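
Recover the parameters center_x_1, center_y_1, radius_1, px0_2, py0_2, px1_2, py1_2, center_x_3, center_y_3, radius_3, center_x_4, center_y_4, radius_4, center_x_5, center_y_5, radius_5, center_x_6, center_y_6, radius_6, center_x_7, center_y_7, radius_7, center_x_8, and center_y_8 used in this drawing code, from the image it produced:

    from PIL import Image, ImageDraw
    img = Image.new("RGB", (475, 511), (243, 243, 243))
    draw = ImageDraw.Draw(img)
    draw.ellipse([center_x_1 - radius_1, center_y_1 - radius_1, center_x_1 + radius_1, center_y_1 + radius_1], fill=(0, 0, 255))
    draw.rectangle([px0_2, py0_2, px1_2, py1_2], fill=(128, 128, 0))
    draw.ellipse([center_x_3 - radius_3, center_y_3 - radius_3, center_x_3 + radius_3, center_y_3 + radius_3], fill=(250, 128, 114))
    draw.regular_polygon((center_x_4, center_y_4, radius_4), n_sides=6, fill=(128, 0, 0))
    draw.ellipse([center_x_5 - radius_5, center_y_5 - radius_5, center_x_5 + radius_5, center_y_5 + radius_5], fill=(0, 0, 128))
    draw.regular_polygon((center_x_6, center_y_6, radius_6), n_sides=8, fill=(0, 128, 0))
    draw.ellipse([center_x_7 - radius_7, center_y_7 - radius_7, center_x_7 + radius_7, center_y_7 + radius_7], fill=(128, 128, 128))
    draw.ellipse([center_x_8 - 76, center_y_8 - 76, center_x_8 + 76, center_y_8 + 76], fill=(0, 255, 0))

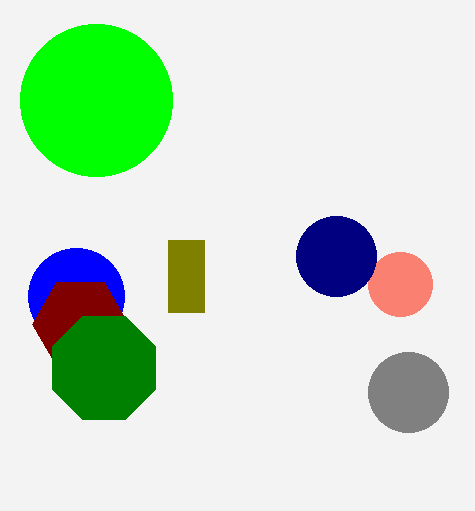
center_x_1 = 76, center_y_1 = 296, radius_1 = 48, px0_2 = 168, py0_2 = 240, px1_2 = 204, py1_2 = 312, center_x_3 = 400, center_y_3 = 284, radius_3 = 32, center_x_4 = 80, center_y_4 = 324, radius_4 = 48, center_x_5 = 336, center_y_5 = 256, radius_5 = 40, center_x_6 = 104, center_y_6 = 368, radius_6 = 56, center_x_7 = 408, center_y_7 = 392, radius_7 = 40, center_x_8 = 96, center_y_8 = 100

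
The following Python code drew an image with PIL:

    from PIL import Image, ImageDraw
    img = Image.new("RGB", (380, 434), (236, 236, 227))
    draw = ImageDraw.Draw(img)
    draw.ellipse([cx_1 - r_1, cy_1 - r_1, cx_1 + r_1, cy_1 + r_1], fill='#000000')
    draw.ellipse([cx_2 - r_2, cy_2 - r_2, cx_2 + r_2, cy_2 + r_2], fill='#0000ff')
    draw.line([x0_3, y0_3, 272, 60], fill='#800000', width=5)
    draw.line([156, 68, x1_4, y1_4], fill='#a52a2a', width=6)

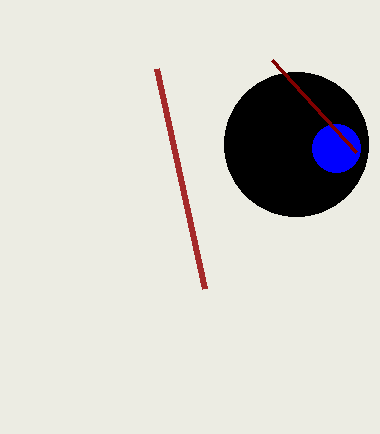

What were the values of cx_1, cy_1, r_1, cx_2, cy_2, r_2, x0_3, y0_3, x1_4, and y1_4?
cx_1 = 296, cy_1 = 144, r_1 = 72, cx_2 = 336, cy_2 = 148, r_2 = 24, x0_3 = 356, y0_3 = 152, x1_4 = 204, y1_4 = 288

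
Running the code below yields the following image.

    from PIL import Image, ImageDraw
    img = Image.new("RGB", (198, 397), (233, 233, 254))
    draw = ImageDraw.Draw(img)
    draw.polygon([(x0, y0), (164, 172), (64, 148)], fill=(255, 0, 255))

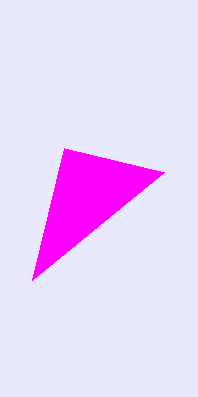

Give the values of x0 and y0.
x0 = 32; y0 = 280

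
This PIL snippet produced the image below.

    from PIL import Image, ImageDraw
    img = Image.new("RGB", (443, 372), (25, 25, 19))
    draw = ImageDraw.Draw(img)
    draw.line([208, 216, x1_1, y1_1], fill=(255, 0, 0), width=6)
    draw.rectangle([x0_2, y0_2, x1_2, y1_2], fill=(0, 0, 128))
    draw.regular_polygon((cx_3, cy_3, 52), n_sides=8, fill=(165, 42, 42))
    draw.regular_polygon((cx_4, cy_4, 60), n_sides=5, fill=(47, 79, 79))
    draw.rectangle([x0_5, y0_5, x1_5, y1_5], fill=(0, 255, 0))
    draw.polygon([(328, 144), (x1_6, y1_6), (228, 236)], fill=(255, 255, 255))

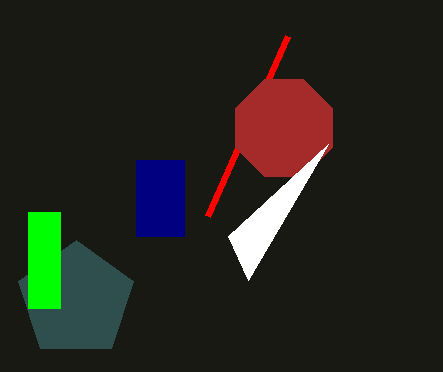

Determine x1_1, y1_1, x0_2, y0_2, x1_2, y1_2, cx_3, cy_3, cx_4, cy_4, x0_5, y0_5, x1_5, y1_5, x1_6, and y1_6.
x1_1 = 288; y1_1 = 36; x0_2 = 136; y0_2 = 160; x1_2 = 184; y1_2 = 236; cx_3 = 284; cy_3 = 128; cx_4 = 76; cy_4 = 300; x0_5 = 28; y0_5 = 212; x1_5 = 60; y1_5 = 308; x1_6 = 248; y1_6 = 280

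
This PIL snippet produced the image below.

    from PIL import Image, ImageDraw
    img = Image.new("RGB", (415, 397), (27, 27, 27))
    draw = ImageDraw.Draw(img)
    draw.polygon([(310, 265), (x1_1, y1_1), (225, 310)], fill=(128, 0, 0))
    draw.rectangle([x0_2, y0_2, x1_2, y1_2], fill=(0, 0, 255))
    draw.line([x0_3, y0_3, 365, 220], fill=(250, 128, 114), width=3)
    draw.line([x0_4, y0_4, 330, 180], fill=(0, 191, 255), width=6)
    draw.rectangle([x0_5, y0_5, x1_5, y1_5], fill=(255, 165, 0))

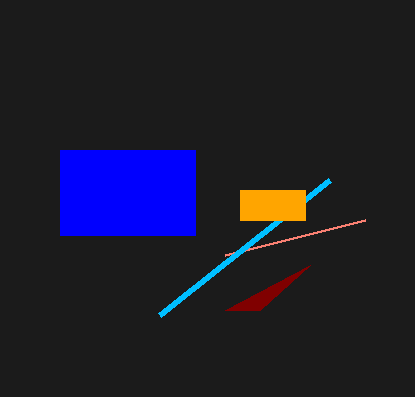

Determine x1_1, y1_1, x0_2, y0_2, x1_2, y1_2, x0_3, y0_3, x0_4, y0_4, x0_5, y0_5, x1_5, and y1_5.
x1_1 = 260
y1_1 = 310
x0_2 = 60
y0_2 = 150
x1_2 = 195
y1_2 = 235
x0_3 = 225
y0_3 = 255
x0_4 = 160
y0_4 = 315
x0_5 = 240
y0_5 = 190
x1_5 = 305
y1_5 = 220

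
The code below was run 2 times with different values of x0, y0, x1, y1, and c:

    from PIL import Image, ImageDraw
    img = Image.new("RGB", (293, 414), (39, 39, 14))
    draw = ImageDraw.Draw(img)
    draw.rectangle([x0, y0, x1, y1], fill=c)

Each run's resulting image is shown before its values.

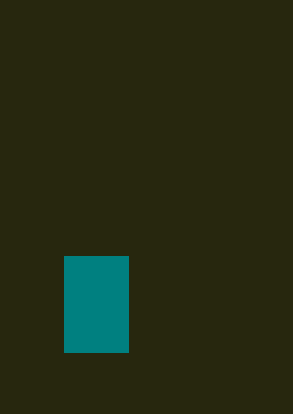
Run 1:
x0 = 64; y0 = 256; x1 = 128; y1 = 352; c = 'teal'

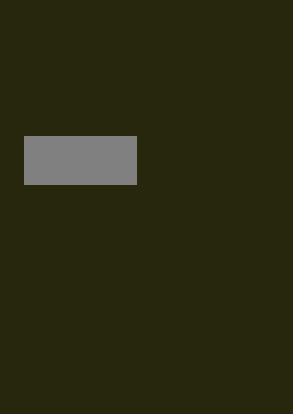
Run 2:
x0 = 24
y0 = 136
x1 = 136
y1 = 184
c = 'gray'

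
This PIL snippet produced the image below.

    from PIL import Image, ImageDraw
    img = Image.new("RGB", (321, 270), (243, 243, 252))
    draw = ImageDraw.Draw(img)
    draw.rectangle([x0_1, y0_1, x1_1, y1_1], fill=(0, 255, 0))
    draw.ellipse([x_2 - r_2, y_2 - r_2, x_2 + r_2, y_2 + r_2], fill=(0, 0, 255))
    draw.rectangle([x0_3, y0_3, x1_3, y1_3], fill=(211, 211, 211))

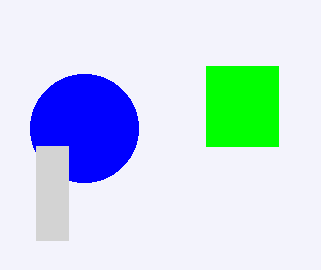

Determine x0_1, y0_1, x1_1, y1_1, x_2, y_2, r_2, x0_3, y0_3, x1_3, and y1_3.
x0_1 = 206
y0_1 = 66
x1_1 = 278
y1_1 = 146
x_2 = 84
y_2 = 128
r_2 = 54
x0_3 = 36
y0_3 = 146
x1_3 = 68
y1_3 = 240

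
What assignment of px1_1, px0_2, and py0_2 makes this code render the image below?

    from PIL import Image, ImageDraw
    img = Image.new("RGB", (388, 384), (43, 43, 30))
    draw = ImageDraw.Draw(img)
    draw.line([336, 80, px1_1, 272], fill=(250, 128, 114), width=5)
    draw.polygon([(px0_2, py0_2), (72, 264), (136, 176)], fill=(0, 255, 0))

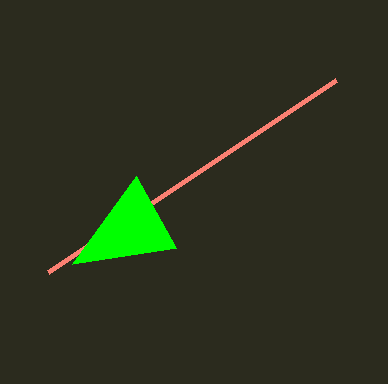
px1_1 = 48, px0_2 = 176, py0_2 = 248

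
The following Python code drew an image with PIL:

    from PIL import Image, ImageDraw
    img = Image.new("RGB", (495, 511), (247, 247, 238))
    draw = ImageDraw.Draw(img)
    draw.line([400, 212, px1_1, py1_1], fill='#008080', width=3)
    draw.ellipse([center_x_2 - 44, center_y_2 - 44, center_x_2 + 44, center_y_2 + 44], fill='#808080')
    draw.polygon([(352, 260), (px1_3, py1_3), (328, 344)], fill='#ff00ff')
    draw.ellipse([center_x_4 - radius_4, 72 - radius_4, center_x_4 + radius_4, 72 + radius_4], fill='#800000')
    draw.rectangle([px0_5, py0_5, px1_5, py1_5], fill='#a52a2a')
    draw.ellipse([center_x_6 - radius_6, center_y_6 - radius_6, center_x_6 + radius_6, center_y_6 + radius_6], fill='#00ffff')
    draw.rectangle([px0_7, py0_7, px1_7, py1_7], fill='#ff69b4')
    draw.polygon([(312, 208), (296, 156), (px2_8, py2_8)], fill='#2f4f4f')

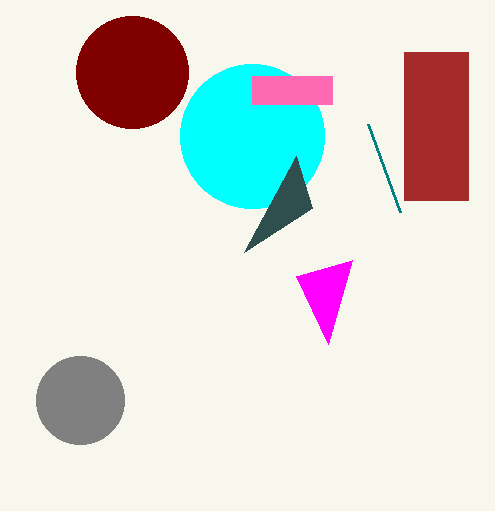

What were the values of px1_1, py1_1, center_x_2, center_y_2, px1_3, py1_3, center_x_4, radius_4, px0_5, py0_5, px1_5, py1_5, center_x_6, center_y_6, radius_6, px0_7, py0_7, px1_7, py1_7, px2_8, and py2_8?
px1_1 = 368; py1_1 = 124; center_x_2 = 80; center_y_2 = 400; px1_3 = 296; py1_3 = 276; center_x_4 = 132; radius_4 = 56; px0_5 = 404; py0_5 = 52; px1_5 = 468; py1_5 = 200; center_x_6 = 252; center_y_6 = 136; radius_6 = 72; px0_7 = 252; py0_7 = 76; px1_7 = 332; py1_7 = 104; px2_8 = 244; py2_8 = 252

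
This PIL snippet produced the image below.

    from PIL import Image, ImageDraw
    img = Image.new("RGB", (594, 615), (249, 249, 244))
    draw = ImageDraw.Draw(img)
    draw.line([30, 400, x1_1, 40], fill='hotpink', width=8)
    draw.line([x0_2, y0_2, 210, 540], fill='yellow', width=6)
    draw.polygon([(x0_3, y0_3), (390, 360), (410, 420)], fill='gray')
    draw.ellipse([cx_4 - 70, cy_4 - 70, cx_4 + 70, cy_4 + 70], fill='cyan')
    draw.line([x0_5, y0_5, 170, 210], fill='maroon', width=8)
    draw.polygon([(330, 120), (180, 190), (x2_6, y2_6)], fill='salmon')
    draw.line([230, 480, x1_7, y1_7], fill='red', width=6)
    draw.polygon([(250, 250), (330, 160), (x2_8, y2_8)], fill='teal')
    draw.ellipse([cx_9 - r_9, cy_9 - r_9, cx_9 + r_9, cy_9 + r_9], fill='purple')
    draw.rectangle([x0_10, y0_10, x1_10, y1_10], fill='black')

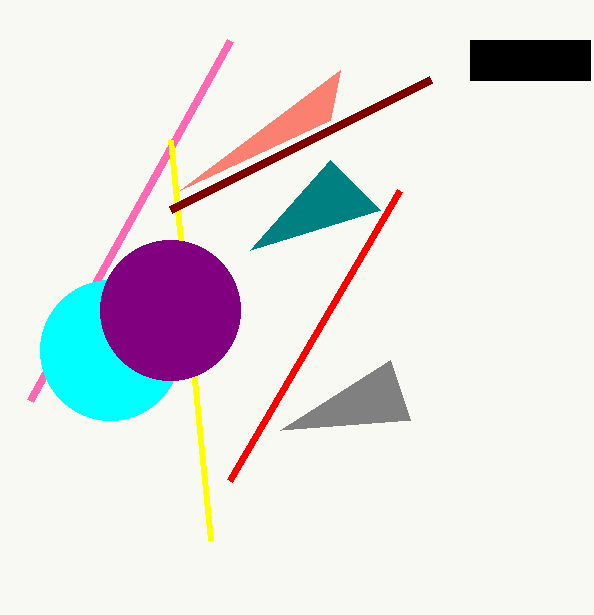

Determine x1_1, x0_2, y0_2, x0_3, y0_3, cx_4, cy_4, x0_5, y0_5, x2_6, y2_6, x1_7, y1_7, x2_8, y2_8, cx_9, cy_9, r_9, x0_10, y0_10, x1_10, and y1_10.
x1_1 = 230; x0_2 = 170; y0_2 = 140; x0_3 = 280; y0_3 = 430; cx_4 = 110; cy_4 = 350; x0_5 = 430; y0_5 = 80; x2_6 = 340; y2_6 = 70; x1_7 = 400; y1_7 = 190; x2_8 = 380; y2_8 = 210; cx_9 = 170; cy_9 = 310; r_9 = 70; x0_10 = 470; y0_10 = 40; x1_10 = 590; y1_10 = 80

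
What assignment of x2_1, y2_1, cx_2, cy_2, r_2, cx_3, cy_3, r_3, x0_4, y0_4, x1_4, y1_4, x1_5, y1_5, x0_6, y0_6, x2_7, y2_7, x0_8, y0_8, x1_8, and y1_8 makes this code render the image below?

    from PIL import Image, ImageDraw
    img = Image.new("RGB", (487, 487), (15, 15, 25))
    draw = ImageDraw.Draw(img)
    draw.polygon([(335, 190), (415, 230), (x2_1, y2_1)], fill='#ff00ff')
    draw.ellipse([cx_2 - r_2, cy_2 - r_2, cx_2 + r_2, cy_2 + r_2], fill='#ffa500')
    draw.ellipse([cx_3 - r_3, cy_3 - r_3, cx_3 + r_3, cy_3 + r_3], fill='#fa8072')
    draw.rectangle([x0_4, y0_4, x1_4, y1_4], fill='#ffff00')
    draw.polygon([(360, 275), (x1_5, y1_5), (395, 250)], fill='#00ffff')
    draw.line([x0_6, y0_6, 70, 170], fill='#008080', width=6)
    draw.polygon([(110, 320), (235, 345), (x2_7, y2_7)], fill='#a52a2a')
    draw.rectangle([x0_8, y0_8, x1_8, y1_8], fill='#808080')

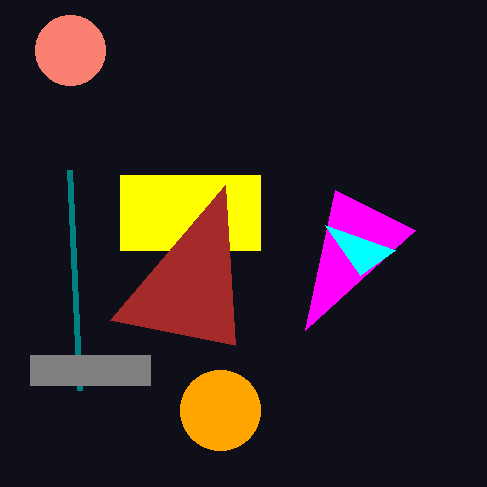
x2_1 = 305
y2_1 = 330
cx_2 = 220
cy_2 = 410
r_2 = 40
cx_3 = 70
cy_3 = 50
r_3 = 35
x0_4 = 120
y0_4 = 175
x1_4 = 260
y1_4 = 250
x1_5 = 325
y1_5 = 225
x0_6 = 80
y0_6 = 390
x2_7 = 225
y2_7 = 185
x0_8 = 30
y0_8 = 355
x1_8 = 150
y1_8 = 385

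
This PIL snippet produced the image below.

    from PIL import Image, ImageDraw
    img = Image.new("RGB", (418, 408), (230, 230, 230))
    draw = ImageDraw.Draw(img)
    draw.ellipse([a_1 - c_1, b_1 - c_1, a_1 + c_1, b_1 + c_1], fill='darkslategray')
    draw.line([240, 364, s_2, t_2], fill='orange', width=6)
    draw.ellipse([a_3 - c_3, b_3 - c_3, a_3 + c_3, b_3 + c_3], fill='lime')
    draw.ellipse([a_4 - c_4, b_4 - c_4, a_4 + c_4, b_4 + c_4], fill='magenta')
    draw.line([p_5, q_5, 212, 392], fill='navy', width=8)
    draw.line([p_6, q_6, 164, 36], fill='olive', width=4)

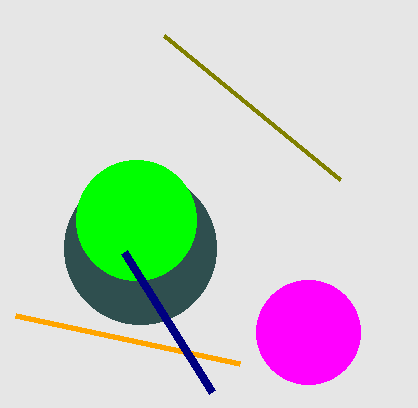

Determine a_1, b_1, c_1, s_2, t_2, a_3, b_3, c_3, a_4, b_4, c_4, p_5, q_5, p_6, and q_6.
a_1 = 140, b_1 = 248, c_1 = 76, s_2 = 16, t_2 = 316, a_3 = 136, b_3 = 220, c_3 = 60, a_4 = 308, b_4 = 332, c_4 = 52, p_5 = 124, q_5 = 252, p_6 = 340, q_6 = 180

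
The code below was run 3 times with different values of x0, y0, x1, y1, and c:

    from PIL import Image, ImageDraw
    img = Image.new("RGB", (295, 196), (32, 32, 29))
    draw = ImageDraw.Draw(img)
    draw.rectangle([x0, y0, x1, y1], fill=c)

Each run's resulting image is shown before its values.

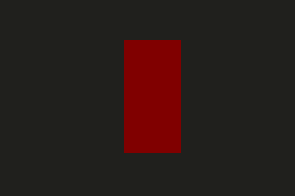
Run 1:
x0 = 124, y0 = 40, x1 = 180, y1 = 152, c = 'maroon'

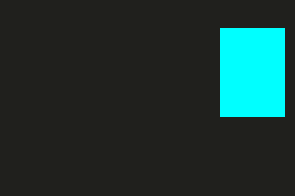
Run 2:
x0 = 220; y0 = 28; x1 = 284; y1 = 116; c = 'cyan'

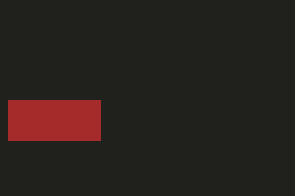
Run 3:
x0 = 8
y0 = 100
x1 = 100
y1 = 140
c = 'brown'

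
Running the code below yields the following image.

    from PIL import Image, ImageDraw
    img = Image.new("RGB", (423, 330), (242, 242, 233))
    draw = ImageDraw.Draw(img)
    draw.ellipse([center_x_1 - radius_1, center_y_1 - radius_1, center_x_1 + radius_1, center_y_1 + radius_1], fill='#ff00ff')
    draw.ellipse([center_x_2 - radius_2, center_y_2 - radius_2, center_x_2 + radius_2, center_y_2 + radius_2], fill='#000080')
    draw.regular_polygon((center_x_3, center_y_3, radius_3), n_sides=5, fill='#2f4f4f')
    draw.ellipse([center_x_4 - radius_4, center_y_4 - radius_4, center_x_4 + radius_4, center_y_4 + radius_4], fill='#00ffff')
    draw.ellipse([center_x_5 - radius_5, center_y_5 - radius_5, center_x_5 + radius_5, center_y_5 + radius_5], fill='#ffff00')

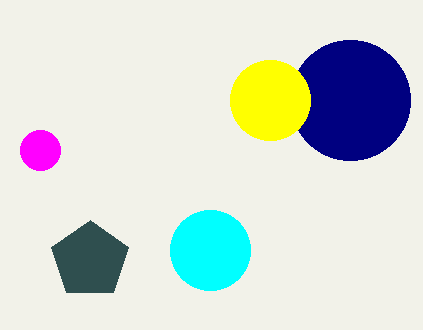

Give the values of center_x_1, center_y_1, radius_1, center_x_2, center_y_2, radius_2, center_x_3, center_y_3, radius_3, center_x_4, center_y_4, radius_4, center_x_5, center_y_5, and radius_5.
center_x_1 = 40
center_y_1 = 150
radius_1 = 20
center_x_2 = 350
center_y_2 = 100
radius_2 = 60
center_x_3 = 90
center_y_3 = 260
radius_3 = 40
center_x_4 = 210
center_y_4 = 250
radius_4 = 40
center_x_5 = 270
center_y_5 = 100
radius_5 = 40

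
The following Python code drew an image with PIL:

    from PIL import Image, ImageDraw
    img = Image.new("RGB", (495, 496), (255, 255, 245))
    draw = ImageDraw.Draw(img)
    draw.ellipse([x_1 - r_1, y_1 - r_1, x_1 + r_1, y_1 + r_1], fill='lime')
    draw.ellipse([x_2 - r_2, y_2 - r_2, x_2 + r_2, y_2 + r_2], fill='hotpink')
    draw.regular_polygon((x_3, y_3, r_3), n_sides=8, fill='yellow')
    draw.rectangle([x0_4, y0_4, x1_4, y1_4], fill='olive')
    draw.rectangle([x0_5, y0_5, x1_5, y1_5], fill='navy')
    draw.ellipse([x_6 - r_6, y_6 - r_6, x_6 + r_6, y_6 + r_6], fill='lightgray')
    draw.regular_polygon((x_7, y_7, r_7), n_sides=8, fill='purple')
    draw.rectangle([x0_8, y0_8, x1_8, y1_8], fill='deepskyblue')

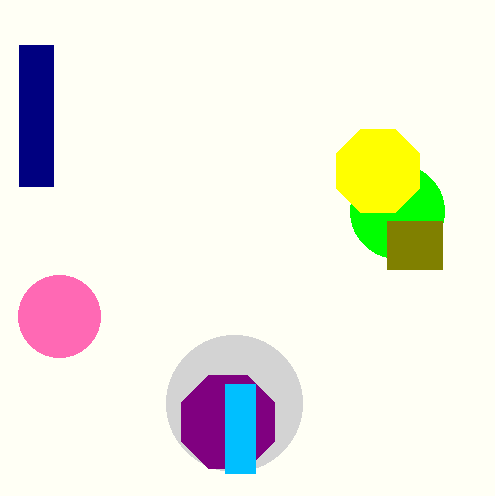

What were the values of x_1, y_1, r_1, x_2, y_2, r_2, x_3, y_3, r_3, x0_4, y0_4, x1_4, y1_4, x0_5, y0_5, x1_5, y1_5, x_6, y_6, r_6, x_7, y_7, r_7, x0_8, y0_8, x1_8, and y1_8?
x_1 = 397
y_1 = 211
r_1 = 47
x_2 = 59
y_2 = 316
r_2 = 41
x_3 = 378
y_3 = 171
r_3 = 45
x0_4 = 387
y0_4 = 221
x1_4 = 442
y1_4 = 269
x0_5 = 19
y0_5 = 45
x1_5 = 53
y1_5 = 186
x_6 = 234
y_6 = 403
r_6 = 68
x_7 = 228
y_7 = 422
r_7 = 50
x0_8 = 225
y0_8 = 384
x1_8 = 255
y1_8 = 473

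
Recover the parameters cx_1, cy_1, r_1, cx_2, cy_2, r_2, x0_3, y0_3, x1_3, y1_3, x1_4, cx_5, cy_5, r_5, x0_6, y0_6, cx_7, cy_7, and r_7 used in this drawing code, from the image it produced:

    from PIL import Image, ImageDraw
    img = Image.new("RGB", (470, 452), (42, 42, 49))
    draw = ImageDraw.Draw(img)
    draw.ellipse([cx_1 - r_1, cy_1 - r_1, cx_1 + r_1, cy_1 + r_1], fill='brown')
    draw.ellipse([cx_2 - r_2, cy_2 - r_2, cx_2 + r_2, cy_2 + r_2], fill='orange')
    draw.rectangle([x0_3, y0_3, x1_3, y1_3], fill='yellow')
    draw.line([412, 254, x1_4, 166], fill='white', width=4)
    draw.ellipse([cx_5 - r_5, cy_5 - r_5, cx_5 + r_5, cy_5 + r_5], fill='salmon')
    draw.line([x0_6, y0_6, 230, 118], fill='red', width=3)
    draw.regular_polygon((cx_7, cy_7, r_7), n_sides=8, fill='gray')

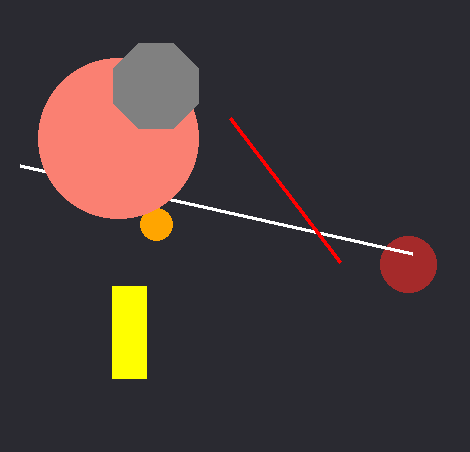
cx_1 = 408, cy_1 = 264, r_1 = 28, cx_2 = 156, cy_2 = 224, r_2 = 16, x0_3 = 112, y0_3 = 286, x1_3 = 146, y1_3 = 378, x1_4 = 20, cx_5 = 118, cy_5 = 138, r_5 = 80, x0_6 = 340, y0_6 = 262, cx_7 = 156, cy_7 = 86, r_7 = 46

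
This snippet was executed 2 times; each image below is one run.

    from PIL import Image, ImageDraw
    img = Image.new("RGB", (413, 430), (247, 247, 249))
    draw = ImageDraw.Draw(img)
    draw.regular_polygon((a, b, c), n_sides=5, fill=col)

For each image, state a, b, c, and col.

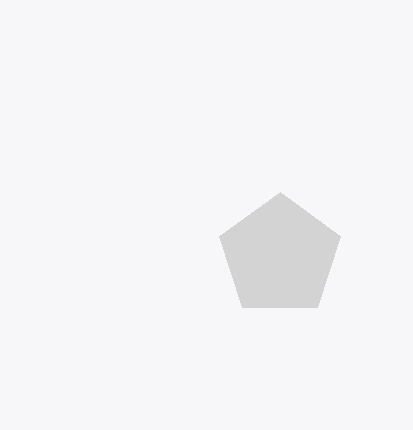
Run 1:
a = 280
b = 256
c = 64
col = 'lightgray'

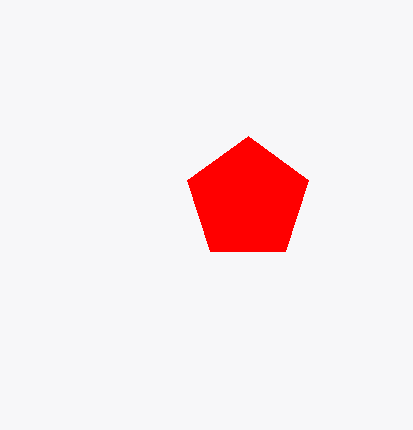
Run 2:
a = 248, b = 200, c = 64, col = 'red'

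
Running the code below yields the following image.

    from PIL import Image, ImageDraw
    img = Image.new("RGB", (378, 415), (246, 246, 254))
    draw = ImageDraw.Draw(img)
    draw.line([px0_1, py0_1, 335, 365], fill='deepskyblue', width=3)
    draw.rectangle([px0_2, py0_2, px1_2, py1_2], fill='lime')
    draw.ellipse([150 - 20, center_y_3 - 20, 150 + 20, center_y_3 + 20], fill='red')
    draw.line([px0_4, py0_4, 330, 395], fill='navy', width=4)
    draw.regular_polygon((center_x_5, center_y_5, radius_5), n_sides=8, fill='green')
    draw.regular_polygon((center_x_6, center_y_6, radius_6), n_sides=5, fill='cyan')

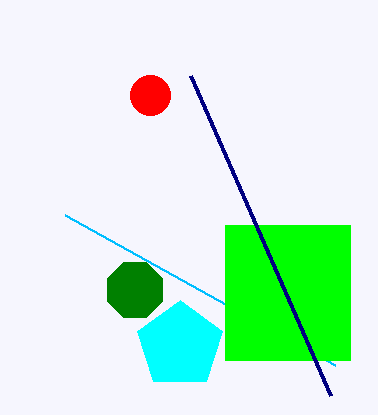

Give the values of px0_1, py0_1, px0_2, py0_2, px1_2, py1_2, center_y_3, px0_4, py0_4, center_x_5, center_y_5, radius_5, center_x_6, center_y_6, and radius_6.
px0_1 = 65; py0_1 = 215; px0_2 = 225; py0_2 = 225; px1_2 = 350; py1_2 = 360; center_y_3 = 95; px0_4 = 190; py0_4 = 75; center_x_5 = 135; center_y_5 = 290; radius_5 = 30; center_x_6 = 180; center_y_6 = 345; radius_6 = 45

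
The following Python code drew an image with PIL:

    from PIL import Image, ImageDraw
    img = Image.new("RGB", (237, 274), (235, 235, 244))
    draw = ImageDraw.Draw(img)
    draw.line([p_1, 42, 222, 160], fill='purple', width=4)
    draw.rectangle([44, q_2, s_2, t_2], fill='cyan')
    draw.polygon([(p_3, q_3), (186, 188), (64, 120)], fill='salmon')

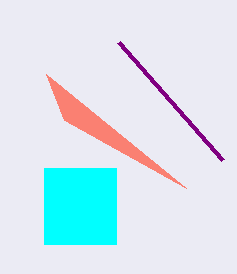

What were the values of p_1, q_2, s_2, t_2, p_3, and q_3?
p_1 = 118
q_2 = 168
s_2 = 116
t_2 = 244
p_3 = 46
q_3 = 74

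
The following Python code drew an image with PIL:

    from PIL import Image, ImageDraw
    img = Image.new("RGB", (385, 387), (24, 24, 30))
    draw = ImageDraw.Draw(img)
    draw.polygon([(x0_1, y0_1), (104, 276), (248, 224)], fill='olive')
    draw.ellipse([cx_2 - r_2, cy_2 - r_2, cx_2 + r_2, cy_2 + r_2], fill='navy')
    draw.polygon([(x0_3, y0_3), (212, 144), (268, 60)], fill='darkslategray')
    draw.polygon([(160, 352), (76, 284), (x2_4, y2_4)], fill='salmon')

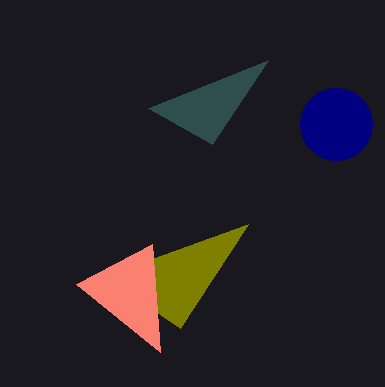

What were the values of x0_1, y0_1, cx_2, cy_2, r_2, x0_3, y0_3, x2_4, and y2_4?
x0_1 = 180, y0_1 = 328, cx_2 = 336, cy_2 = 124, r_2 = 36, x0_3 = 148, y0_3 = 108, x2_4 = 152, y2_4 = 244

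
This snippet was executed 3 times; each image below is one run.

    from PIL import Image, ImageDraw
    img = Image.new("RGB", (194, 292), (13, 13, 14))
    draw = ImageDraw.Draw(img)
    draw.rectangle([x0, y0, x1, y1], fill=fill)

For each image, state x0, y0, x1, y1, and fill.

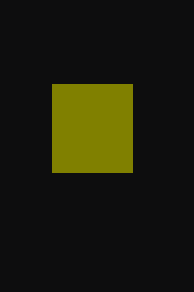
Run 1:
x0 = 52; y0 = 84; x1 = 132; y1 = 172; fill = 'olive'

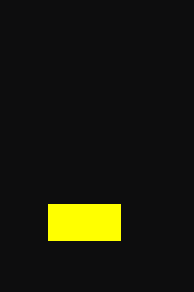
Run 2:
x0 = 48, y0 = 204, x1 = 120, y1 = 240, fill = 'yellow'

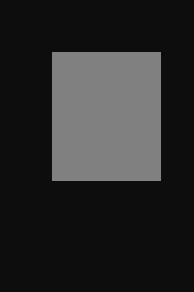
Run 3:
x0 = 52
y0 = 52
x1 = 160
y1 = 180
fill = 'gray'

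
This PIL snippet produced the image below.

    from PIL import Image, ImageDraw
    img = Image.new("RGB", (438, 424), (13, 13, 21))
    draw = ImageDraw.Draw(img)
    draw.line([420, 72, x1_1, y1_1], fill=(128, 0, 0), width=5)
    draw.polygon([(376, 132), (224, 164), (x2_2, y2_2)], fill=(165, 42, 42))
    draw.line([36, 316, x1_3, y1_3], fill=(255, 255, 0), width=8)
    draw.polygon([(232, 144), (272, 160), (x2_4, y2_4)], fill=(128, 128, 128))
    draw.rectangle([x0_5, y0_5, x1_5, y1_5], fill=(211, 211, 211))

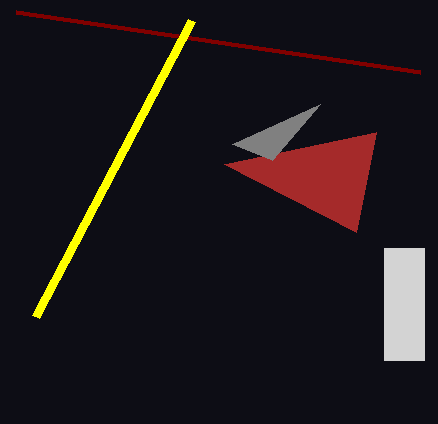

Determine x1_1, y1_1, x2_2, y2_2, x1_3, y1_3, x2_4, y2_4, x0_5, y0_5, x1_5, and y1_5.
x1_1 = 16; y1_1 = 12; x2_2 = 356; y2_2 = 232; x1_3 = 192; y1_3 = 20; x2_4 = 320; y2_4 = 104; x0_5 = 384; y0_5 = 248; x1_5 = 424; y1_5 = 360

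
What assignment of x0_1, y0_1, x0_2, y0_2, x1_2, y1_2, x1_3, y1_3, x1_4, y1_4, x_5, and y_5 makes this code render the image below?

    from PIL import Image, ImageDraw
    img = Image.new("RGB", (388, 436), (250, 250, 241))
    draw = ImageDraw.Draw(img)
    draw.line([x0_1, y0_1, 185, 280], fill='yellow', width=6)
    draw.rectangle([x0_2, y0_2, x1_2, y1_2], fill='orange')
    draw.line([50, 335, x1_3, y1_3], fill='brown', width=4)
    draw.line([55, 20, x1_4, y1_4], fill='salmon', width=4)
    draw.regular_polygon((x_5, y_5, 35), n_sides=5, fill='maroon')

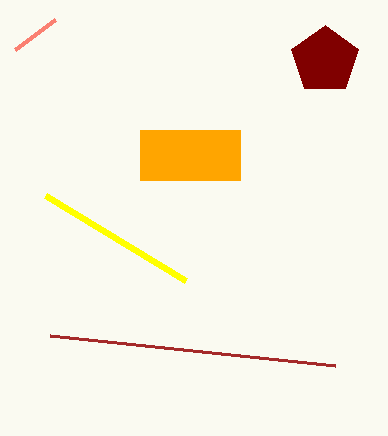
x0_1 = 45
y0_1 = 195
x0_2 = 140
y0_2 = 130
x1_2 = 240
y1_2 = 180
x1_3 = 335
y1_3 = 365
x1_4 = 15
y1_4 = 50
x_5 = 325
y_5 = 60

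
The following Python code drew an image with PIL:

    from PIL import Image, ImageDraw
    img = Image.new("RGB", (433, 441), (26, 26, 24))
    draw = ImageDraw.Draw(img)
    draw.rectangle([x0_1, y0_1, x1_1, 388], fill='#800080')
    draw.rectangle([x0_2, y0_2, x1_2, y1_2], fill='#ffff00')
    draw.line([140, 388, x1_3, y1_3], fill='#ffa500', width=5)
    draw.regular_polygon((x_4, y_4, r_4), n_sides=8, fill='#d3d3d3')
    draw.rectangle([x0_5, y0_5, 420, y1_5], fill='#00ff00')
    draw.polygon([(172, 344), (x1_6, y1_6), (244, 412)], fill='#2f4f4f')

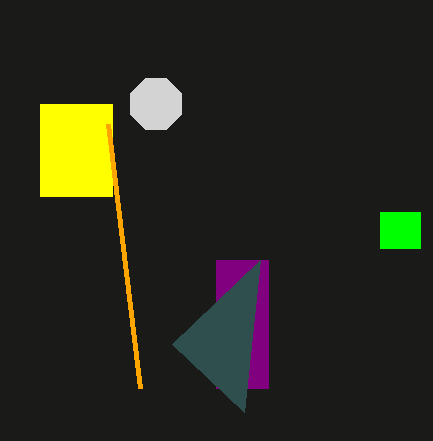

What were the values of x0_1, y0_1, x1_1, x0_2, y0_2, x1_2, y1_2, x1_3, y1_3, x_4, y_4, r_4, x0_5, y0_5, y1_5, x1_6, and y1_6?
x0_1 = 216
y0_1 = 260
x1_1 = 268
x0_2 = 40
y0_2 = 104
x1_2 = 112
y1_2 = 196
x1_3 = 108
y1_3 = 124
x_4 = 156
y_4 = 104
r_4 = 28
x0_5 = 380
y0_5 = 212
y1_5 = 248
x1_6 = 260
y1_6 = 260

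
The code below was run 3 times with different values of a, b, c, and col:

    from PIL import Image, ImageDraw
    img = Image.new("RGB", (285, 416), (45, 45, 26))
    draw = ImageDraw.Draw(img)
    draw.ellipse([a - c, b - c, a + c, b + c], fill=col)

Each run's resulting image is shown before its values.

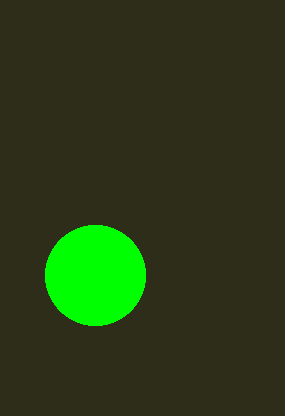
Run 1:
a = 95, b = 275, c = 50, col = 'lime'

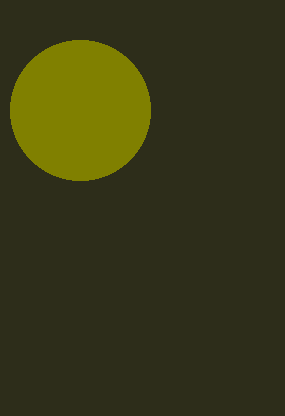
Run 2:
a = 80; b = 110; c = 70; col = 'olive'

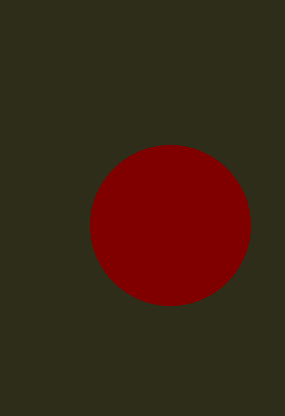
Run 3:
a = 170
b = 225
c = 80
col = 'maroon'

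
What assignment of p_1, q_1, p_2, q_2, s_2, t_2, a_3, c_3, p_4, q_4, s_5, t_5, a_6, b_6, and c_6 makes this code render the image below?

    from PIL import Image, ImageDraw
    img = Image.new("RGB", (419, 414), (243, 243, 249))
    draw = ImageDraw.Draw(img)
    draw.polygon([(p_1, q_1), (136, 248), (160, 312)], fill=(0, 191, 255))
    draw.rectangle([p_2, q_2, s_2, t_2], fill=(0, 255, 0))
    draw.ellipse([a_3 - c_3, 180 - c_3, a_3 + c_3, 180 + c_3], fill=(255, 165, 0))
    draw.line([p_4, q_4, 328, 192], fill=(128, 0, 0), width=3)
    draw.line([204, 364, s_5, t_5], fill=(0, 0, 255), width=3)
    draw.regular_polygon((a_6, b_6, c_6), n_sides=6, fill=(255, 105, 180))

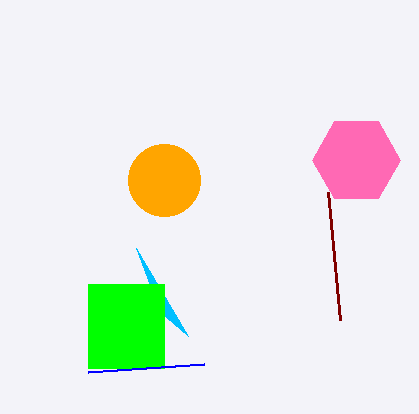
p_1 = 188, q_1 = 336, p_2 = 88, q_2 = 284, s_2 = 164, t_2 = 368, a_3 = 164, c_3 = 36, p_4 = 340, q_4 = 320, s_5 = 88, t_5 = 372, a_6 = 356, b_6 = 160, c_6 = 44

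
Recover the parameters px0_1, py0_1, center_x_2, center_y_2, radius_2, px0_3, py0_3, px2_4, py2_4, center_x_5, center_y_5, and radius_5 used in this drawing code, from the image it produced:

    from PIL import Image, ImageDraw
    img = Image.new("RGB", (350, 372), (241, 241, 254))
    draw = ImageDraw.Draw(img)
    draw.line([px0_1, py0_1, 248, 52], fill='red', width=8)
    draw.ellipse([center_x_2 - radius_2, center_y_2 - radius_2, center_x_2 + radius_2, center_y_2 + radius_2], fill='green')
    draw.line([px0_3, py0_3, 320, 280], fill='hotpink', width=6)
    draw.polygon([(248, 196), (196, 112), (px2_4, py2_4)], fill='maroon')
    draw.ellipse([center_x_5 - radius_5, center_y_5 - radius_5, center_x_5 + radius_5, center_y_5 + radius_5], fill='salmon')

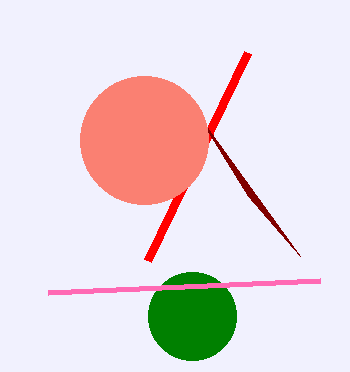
px0_1 = 148, py0_1 = 260, center_x_2 = 192, center_y_2 = 316, radius_2 = 44, px0_3 = 48, py0_3 = 292, px2_4 = 300, py2_4 = 256, center_x_5 = 144, center_y_5 = 140, radius_5 = 64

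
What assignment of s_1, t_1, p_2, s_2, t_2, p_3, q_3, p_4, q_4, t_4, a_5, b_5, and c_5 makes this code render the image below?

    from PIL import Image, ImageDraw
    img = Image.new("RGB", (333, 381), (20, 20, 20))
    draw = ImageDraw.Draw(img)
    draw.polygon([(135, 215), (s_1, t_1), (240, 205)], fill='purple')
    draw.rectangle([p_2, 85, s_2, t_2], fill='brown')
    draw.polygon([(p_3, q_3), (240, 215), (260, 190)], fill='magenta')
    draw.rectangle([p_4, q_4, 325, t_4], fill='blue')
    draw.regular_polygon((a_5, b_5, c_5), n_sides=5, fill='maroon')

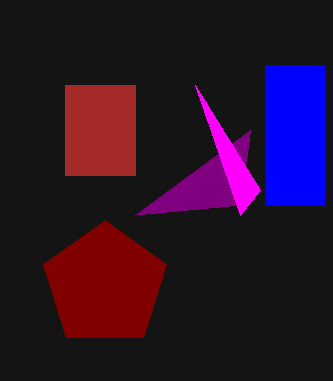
s_1 = 250
t_1 = 130
p_2 = 65
s_2 = 135
t_2 = 175
p_3 = 195
q_3 = 85
p_4 = 265
q_4 = 65
t_4 = 205
a_5 = 105
b_5 = 285
c_5 = 65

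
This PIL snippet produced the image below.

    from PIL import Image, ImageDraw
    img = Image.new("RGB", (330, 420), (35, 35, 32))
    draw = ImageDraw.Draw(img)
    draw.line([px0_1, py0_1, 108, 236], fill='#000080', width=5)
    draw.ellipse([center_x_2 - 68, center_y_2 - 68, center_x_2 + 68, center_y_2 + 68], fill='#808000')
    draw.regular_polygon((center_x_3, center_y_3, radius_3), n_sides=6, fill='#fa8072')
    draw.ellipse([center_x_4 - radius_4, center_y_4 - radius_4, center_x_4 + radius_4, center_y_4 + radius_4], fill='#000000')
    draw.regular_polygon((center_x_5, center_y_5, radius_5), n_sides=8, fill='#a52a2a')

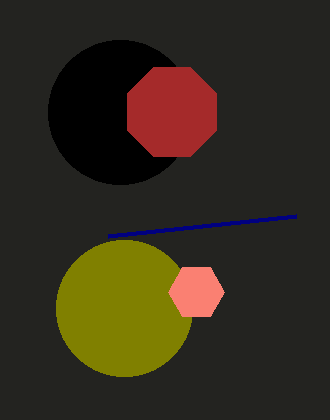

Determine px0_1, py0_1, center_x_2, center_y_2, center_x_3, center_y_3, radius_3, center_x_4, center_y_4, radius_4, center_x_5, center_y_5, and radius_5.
px0_1 = 296
py0_1 = 216
center_x_2 = 124
center_y_2 = 308
center_x_3 = 196
center_y_3 = 292
radius_3 = 28
center_x_4 = 120
center_y_4 = 112
radius_4 = 72
center_x_5 = 172
center_y_5 = 112
radius_5 = 48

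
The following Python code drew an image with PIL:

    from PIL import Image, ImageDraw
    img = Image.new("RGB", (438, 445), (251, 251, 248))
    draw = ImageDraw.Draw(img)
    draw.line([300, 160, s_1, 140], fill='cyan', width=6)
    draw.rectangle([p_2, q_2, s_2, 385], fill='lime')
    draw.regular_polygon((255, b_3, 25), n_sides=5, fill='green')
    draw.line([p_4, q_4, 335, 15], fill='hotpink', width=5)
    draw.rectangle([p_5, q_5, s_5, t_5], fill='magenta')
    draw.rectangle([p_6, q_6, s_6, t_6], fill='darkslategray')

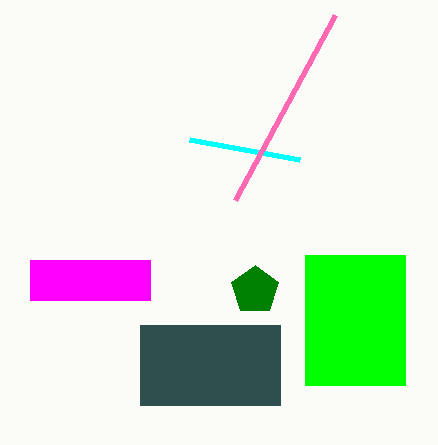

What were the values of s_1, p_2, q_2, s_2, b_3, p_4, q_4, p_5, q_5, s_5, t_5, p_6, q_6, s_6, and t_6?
s_1 = 190, p_2 = 305, q_2 = 255, s_2 = 405, b_3 = 290, p_4 = 235, q_4 = 200, p_5 = 30, q_5 = 260, s_5 = 150, t_5 = 300, p_6 = 140, q_6 = 325, s_6 = 280, t_6 = 405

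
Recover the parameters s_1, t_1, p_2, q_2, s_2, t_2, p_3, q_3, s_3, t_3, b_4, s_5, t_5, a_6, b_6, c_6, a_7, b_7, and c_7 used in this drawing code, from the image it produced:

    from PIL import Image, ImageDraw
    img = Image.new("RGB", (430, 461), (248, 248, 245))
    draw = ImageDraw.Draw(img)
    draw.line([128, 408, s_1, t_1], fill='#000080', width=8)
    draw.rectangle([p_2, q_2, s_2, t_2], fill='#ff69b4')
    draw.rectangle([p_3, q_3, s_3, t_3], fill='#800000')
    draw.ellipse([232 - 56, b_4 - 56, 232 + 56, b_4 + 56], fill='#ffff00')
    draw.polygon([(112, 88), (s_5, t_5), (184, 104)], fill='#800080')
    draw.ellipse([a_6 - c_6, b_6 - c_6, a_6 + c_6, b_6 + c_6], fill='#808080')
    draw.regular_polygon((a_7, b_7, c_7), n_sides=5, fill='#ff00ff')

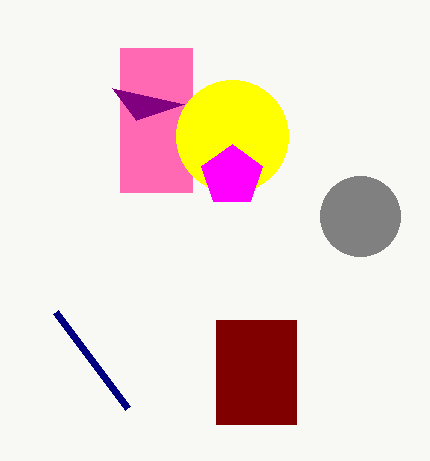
s_1 = 56, t_1 = 312, p_2 = 120, q_2 = 48, s_2 = 192, t_2 = 192, p_3 = 216, q_3 = 320, s_3 = 296, t_3 = 424, b_4 = 136, s_5 = 136, t_5 = 120, a_6 = 360, b_6 = 216, c_6 = 40, a_7 = 232, b_7 = 176, c_7 = 32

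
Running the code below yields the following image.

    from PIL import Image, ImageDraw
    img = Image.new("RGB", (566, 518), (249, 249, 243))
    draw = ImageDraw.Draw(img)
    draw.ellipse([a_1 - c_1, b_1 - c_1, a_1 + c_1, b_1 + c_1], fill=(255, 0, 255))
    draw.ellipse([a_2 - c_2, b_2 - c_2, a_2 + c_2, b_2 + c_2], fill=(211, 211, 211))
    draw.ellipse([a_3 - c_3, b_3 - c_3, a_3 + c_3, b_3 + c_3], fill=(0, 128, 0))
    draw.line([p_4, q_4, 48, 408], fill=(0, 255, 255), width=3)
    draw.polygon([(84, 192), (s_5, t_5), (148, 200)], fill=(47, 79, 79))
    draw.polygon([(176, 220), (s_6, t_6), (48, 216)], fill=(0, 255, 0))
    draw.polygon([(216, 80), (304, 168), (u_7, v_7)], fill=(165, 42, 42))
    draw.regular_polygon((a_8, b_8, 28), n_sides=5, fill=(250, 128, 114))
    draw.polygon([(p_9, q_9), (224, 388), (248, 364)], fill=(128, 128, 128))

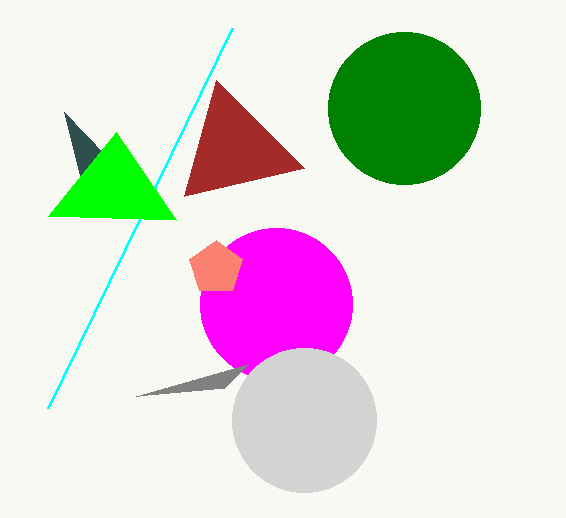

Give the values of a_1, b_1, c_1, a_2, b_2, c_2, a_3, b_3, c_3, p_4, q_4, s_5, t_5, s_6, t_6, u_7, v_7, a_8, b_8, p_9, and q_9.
a_1 = 276
b_1 = 304
c_1 = 76
a_2 = 304
b_2 = 420
c_2 = 72
a_3 = 404
b_3 = 108
c_3 = 76
p_4 = 232
q_4 = 28
s_5 = 64
t_5 = 112
s_6 = 116
t_6 = 132
u_7 = 184
v_7 = 196
a_8 = 216
b_8 = 268
p_9 = 136
q_9 = 396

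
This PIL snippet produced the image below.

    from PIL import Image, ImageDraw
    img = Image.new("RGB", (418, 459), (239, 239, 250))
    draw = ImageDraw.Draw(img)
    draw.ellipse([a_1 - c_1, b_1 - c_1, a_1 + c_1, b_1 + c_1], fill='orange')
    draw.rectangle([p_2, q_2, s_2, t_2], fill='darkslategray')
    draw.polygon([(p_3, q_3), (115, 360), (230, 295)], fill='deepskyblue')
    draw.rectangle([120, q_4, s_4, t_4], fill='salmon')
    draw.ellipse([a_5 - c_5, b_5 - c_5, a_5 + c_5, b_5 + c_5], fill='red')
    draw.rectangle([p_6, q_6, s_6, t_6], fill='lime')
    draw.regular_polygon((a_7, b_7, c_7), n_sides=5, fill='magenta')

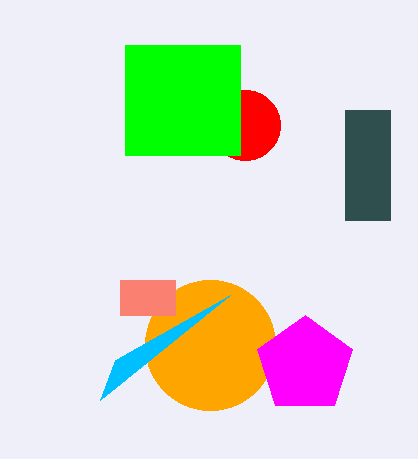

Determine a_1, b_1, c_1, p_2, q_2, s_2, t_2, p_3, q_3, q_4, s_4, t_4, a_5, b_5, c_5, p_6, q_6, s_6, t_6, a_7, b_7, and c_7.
a_1 = 210
b_1 = 345
c_1 = 65
p_2 = 345
q_2 = 110
s_2 = 390
t_2 = 220
p_3 = 100
q_3 = 400
q_4 = 280
s_4 = 175
t_4 = 315
a_5 = 245
b_5 = 125
c_5 = 35
p_6 = 125
q_6 = 45
s_6 = 240
t_6 = 155
a_7 = 305
b_7 = 365
c_7 = 50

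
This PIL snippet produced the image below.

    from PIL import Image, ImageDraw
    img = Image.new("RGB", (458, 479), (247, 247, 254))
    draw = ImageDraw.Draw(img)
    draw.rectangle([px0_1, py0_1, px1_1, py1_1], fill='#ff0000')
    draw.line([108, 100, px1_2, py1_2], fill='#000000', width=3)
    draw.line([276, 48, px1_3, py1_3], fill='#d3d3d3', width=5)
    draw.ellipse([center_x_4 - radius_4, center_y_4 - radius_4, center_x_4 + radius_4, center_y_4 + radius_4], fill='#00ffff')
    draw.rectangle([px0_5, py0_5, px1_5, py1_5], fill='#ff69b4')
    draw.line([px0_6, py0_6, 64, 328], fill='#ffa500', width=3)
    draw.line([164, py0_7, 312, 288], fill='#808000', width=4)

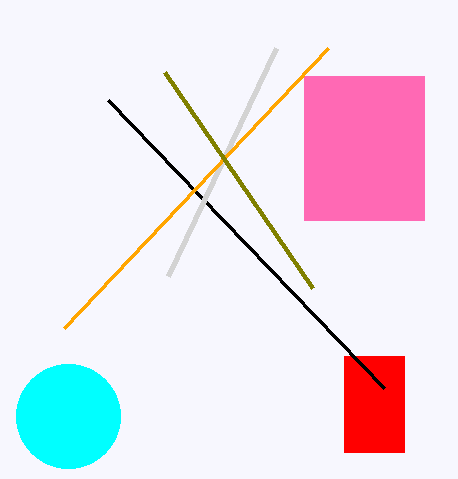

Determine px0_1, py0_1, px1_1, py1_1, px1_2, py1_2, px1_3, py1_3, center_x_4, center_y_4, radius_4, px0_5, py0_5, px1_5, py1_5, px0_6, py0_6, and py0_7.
px0_1 = 344, py0_1 = 356, px1_1 = 404, py1_1 = 452, px1_2 = 384, py1_2 = 388, px1_3 = 168, py1_3 = 276, center_x_4 = 68, center_y_4 = 416, radius_4 = 52, px0_5 = 304, py0_5 = 76, px1_5 = 424, py1_5 = 220, px0_6 = 328, py0_6 = 48, py0_7 = 72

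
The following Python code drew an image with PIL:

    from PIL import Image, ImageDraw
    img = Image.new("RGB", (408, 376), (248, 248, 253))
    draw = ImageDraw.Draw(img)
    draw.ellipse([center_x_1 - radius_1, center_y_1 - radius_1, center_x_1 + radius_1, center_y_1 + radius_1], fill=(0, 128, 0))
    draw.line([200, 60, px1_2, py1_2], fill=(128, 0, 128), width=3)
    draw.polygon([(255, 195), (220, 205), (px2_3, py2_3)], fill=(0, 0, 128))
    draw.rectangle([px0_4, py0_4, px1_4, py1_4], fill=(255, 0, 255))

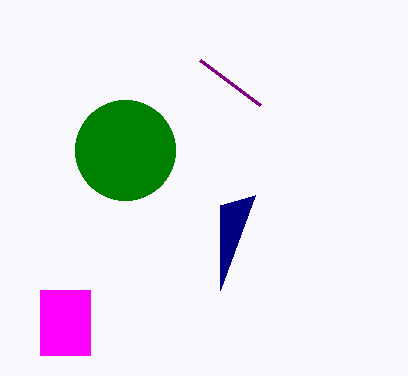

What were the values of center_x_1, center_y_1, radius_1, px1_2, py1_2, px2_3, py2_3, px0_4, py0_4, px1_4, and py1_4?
center_x_1 = 125; center_y_1 = 150; radius_1 = 50; px1_2 = 260; py1_2 = 105; px2_3 = 220; py2_3 = 290; px0_4 = 40; py0_4 = 290; px1_4 = 90; py1_4 = 355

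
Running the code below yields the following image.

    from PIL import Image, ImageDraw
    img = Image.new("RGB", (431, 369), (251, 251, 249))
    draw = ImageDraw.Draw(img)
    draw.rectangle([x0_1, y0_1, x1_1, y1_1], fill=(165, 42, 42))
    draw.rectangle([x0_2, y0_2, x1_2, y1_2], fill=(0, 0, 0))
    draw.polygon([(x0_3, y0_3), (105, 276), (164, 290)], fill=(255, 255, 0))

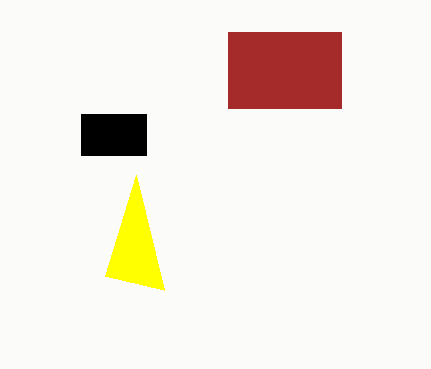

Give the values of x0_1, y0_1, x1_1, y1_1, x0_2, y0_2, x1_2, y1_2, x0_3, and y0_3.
x0_1 = 228, y0_1 = 32, x1_1 = 341, y1_1 = 108, x0_2 = 81, y0_2 = 114, x1_2 = 146, y1_2 = 155, x0_3 = 136, y0_3 = 175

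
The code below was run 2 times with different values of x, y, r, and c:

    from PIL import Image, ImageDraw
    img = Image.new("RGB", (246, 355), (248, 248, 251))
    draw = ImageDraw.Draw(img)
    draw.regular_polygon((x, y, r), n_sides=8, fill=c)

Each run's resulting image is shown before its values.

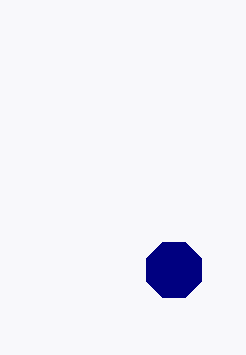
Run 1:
x = 174
y = 270
r = 30
c = 'navy'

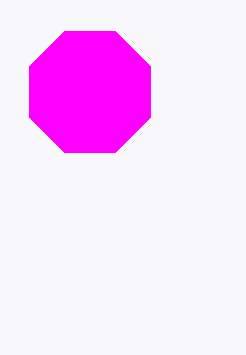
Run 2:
x = 90; y = 92; r = 66; c = 'magenta'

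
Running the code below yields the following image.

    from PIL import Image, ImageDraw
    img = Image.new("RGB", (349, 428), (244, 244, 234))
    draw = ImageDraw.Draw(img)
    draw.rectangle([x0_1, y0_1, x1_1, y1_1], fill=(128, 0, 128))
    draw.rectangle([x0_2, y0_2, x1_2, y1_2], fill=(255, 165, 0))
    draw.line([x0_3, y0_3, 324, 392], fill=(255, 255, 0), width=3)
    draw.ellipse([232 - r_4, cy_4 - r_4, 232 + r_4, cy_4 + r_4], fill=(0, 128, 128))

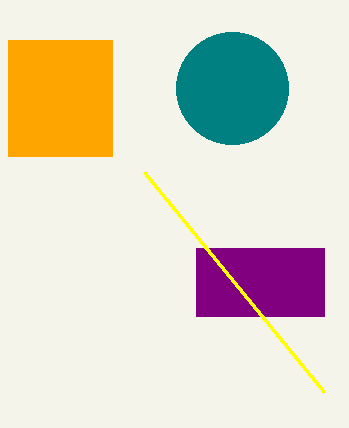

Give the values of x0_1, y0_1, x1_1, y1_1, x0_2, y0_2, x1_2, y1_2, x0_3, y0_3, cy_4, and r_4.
x0_1 = 196, y0_1 = 248, x1_1 = 324, y1_1 = 316, x0_2 = 8, y0_2 = 40, x1_2 = 112, y1_2 = 156, x0_3 = 144, y0_3 = 172, cy_4 = 88, r_4 = 56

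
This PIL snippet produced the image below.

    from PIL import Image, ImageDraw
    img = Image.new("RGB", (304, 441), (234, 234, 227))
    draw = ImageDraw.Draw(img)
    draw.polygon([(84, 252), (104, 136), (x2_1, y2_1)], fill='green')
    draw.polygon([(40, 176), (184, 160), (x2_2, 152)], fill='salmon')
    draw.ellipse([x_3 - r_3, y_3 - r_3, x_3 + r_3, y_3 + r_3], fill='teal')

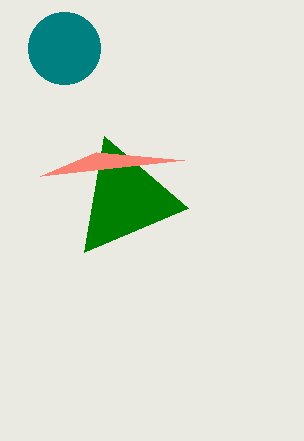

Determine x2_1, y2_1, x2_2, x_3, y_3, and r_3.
x2_1 = 188
y2_1 = 208
x2_2 = 96
x_3 = 64
y_3 = 48
r_3 = 36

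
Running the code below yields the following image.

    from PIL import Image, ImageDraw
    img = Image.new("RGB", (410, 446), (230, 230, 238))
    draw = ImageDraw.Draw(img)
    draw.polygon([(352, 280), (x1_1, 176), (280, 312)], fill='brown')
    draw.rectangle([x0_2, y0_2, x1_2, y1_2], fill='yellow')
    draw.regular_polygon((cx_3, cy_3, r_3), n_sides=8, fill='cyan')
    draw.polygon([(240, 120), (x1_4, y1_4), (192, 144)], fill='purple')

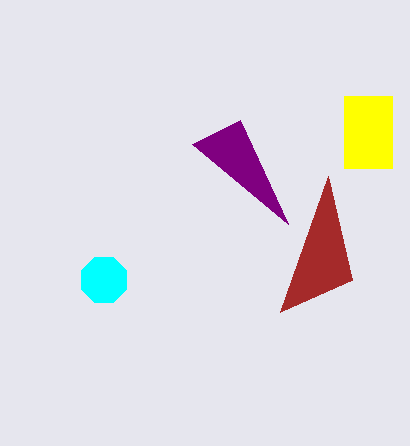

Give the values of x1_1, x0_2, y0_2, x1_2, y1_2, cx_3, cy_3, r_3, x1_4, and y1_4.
x1_1 = 328, x0_2 = 344, y0_2 = 96, x1_2 = 392, y1_2 = 168, cx_3 = 104, cy_3 = 280, r_3 = 24, x1_4 = 288, y1_4 = 224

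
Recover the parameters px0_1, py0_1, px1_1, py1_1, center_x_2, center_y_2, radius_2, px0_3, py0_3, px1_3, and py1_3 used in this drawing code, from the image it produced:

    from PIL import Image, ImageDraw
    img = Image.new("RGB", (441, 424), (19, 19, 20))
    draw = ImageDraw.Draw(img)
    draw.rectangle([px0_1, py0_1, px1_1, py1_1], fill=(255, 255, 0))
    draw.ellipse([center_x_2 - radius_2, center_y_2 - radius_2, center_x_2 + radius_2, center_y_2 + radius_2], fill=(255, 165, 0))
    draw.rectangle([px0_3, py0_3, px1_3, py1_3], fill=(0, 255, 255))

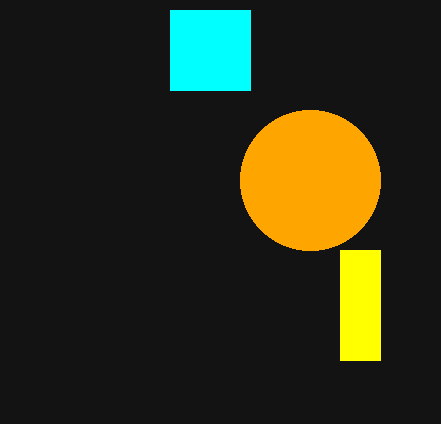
px0_1 = 340; py0_1 = 250; px1_1 = 380; py1_1 = 360; center_x_2 = 310; center_y_2 = 180; radius_2 = 70; px0_3 = 170; py0_3 = 10; px1_3 = 250; py1_3 = 90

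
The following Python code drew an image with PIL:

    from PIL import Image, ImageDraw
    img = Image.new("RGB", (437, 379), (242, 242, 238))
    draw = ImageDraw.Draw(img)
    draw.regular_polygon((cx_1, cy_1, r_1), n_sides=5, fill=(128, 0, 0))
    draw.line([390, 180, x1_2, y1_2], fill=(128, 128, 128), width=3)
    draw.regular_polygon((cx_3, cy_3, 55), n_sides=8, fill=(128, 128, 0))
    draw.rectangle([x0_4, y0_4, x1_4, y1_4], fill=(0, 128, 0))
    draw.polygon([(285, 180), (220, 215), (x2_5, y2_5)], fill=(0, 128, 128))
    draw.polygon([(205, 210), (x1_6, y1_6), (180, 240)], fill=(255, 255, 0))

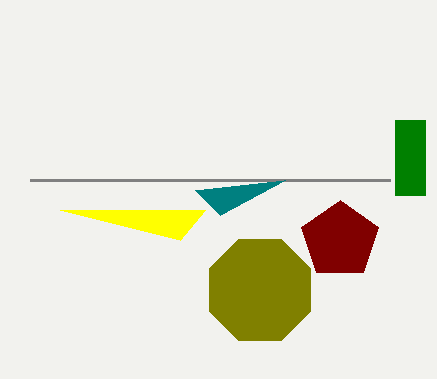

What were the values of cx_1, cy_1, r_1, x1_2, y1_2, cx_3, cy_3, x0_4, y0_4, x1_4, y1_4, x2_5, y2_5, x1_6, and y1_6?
cx_1 = 340, cy_1 = 240, r_1 = 40, x1_2 = 30, y1_2 = 180, cx_3 = 260, cy_3 = 290, x0_4 = 395, y0_4 = 120, x1_4 = 425, y1_4 = 195, x2_5 = 195, y2_5 = 190, x1_6 = 60, y1_6 = 210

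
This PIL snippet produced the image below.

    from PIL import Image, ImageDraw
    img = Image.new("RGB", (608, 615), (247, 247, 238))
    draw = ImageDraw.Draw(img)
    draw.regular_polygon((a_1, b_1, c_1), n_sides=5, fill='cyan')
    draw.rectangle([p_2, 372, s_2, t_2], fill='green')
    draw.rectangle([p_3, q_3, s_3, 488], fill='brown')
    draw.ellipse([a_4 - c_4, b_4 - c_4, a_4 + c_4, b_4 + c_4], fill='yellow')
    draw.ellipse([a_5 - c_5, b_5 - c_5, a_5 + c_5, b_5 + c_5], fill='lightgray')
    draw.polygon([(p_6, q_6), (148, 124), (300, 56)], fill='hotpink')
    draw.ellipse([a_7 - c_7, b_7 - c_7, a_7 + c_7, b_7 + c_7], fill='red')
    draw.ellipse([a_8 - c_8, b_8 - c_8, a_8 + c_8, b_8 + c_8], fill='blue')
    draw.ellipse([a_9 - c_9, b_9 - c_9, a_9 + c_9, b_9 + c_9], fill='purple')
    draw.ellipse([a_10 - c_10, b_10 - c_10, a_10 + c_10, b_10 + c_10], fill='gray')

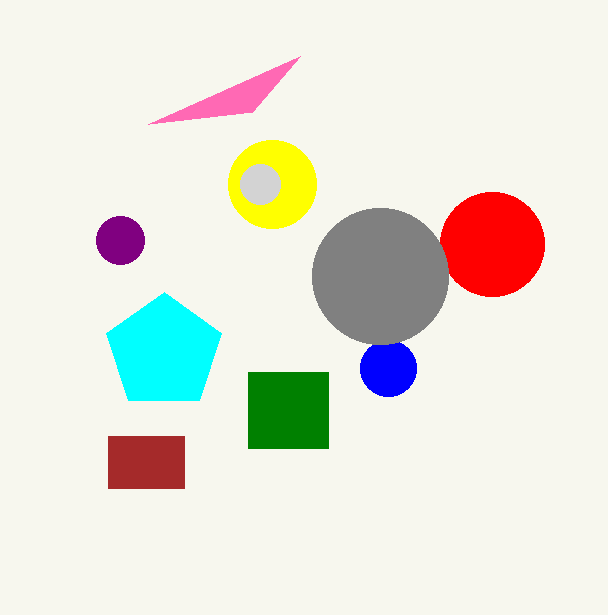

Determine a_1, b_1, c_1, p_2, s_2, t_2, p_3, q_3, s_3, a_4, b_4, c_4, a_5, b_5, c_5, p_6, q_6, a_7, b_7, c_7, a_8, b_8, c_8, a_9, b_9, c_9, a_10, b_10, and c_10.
a_1 = 164; b_1 = 352; c_1 = 60; p_2 = 248; s_2 = 328; t_2 = 448; p_3 = 108; q_3 = 436; s_3 = 184; a_4 = 272; b_4 = 184; c_4 = 44; a_5 = 260; b_5 = 184; c_5 = 20; p_6 = 252; q_6 = 112; a_7 = 492; b_7 = 244; c_7 = 52; a_8 = 388; b_8 = 368; c_8 = 28; a_9 = 120; b_9 = 240; c_9 = 24; a_10 = 380; b_10 = 276; c_10 = 68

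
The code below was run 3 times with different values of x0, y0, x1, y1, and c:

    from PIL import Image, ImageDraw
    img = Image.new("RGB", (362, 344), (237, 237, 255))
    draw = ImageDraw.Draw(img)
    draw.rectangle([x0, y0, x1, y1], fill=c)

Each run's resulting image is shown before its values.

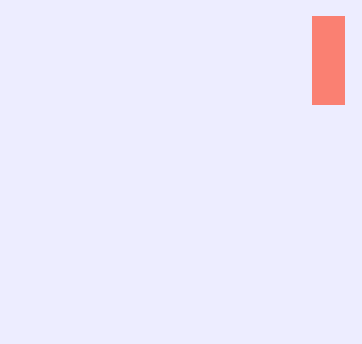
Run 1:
x0 = 312, y0 = 16, x1 = 344, y1 = 104, c = 'salmon'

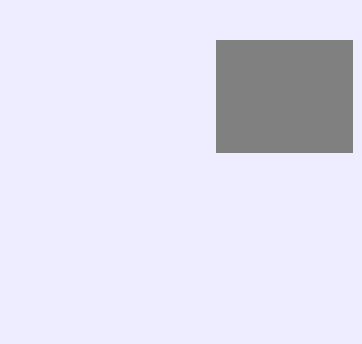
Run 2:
x0 = 216, y0 = 40, x1 = 352, y1 = 152, c = 'gray'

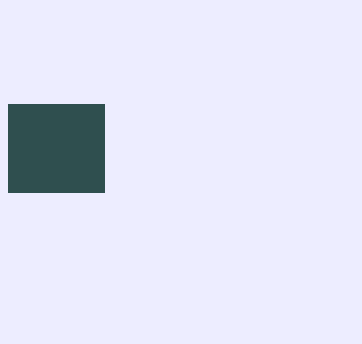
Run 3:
x0 = 8
y0 = 104
x1 = 104
y1 = 192
c = 'darkslategray'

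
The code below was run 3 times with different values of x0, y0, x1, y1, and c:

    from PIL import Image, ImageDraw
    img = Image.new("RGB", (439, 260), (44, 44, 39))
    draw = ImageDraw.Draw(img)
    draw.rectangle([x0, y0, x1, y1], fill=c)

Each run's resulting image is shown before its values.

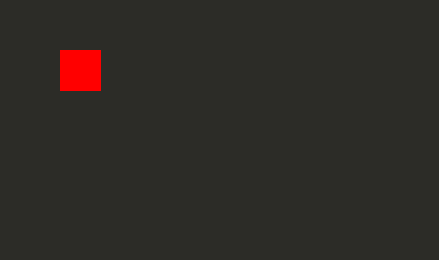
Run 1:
x0 = 60, y0 = 50, x1 = 100, y1 = 90, c = 'red'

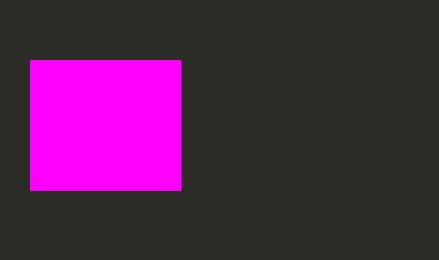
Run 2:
x0 = 30; y0 = 60; x1 = 180; y1 = 190; c = 'magenta'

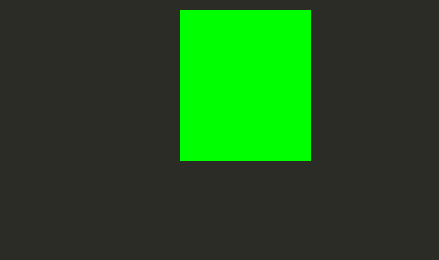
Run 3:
x0 = 180
y0 = 10
x1 = 310
y1 = 160
c = 'lime'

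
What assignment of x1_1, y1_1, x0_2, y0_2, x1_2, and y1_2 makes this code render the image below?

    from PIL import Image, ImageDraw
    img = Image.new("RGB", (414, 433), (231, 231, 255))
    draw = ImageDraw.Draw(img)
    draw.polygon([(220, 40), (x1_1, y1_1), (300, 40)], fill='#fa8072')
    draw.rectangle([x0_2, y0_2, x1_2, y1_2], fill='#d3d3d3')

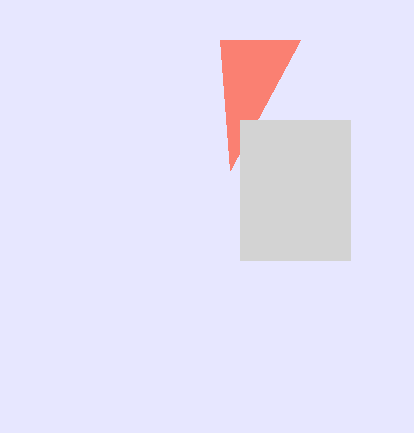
x1_1 = 230; y1_1 = 170; x0_2 = 240; y0_2 = 120; x1_2 = 350; y1_2 = 260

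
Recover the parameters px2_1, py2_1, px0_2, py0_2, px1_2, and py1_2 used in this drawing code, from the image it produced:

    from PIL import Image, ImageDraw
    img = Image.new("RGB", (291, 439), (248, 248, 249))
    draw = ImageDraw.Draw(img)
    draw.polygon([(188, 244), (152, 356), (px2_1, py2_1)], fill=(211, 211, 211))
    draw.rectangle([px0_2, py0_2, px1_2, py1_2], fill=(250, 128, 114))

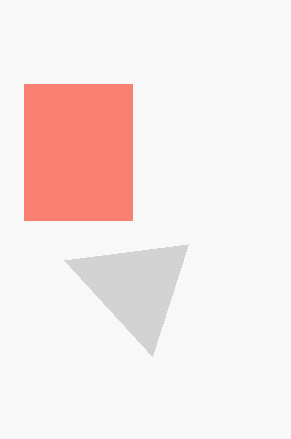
px2_1 = 64; py2_1 = 260; px0_2 = 24; py0_2 = 84; px1_2 = 132; py1_2 = 220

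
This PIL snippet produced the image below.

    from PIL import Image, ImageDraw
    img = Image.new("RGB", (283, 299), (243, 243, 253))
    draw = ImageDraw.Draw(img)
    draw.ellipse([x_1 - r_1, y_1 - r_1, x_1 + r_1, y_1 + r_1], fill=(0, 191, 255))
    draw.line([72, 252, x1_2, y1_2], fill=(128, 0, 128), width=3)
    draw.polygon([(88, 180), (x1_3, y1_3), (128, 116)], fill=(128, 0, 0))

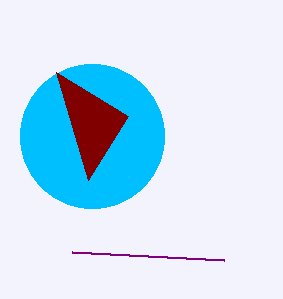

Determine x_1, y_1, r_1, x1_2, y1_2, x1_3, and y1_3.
x_1 = 92, y_1 = 136, r_1 = 72, x1_2 = 224, y1_2 = 260, x1_3 = 56, y1_3 = 72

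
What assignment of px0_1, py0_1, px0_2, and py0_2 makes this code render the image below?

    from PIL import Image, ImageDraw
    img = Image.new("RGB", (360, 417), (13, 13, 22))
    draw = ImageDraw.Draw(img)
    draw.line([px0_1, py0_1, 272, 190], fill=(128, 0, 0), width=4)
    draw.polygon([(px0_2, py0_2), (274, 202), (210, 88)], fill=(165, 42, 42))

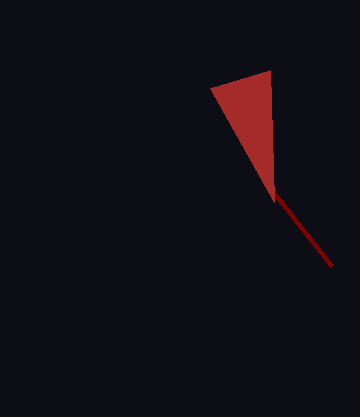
px0_1 = 332, py0_1 = 266, px0_2 = 270, py0_2 = 70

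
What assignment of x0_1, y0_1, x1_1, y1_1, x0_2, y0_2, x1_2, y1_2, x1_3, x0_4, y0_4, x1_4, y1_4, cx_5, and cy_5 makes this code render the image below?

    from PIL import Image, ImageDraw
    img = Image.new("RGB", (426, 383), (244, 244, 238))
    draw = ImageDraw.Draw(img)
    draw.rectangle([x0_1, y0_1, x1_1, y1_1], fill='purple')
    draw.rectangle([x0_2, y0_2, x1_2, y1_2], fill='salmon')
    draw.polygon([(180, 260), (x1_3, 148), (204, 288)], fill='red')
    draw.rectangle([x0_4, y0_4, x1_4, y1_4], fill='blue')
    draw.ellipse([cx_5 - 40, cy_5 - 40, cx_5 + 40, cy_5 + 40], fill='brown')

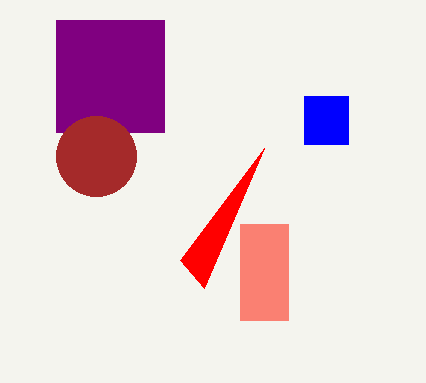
x0_1 = 56, y0_1 = 20, x1_1 = 164, y1_1 = 132, x0_2 = 240, y0_2 = 224, x1_2 = 288, y1_2 = 320, x1_3 = 264, x0_4 = 304, y0_4 = 96, x1_4 = 348, y1_4 = 144, cx_5 = 96, cy_5 = 156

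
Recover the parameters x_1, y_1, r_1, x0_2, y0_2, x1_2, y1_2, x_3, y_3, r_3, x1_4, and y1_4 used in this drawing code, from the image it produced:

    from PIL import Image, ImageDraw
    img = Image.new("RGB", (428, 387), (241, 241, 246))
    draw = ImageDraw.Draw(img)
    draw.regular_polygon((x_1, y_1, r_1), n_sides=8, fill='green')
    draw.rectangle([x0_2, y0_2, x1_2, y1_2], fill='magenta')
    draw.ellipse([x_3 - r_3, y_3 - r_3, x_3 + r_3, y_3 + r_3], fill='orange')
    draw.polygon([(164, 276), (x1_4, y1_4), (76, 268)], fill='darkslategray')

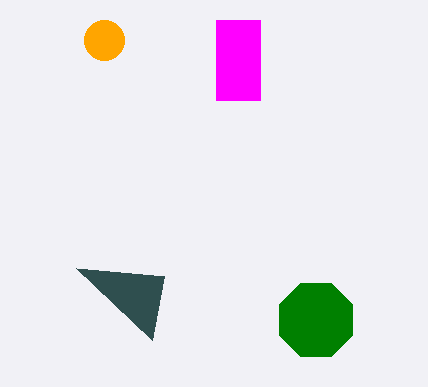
x_1 = 316; y_1 = 320; r_1 = 40; x0_2 = 216; y0_2 = 20; x1_2 = 260; y1_2 = 100; x_3 = 104; y_3 = 40; r_3 = 20; x1_4 = 152; y1_4 = 340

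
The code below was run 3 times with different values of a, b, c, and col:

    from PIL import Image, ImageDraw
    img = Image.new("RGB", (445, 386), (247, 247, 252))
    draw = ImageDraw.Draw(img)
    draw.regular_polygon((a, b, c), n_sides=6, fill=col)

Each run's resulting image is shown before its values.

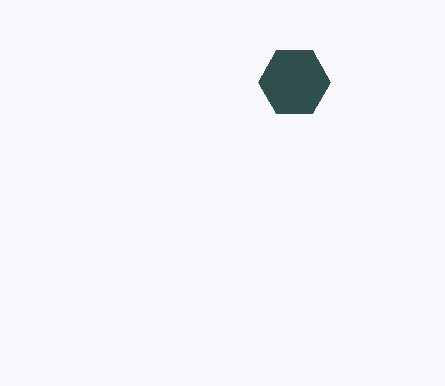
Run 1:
a = 294; b = 82; c = 36; col = 'darkslategray'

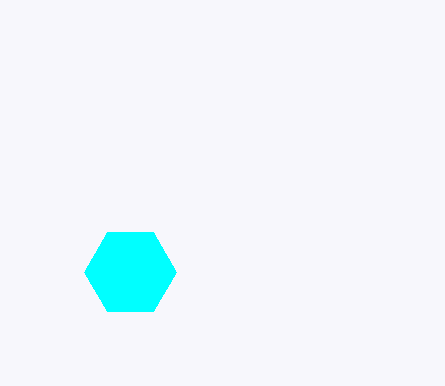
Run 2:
a = 130
b = 272
c = 46
col = 'cyan'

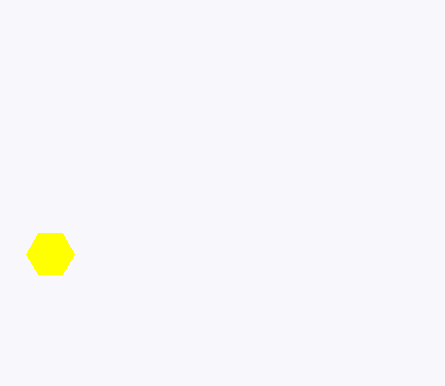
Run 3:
a = 50, b = 254, c = 24, col = 'yellow'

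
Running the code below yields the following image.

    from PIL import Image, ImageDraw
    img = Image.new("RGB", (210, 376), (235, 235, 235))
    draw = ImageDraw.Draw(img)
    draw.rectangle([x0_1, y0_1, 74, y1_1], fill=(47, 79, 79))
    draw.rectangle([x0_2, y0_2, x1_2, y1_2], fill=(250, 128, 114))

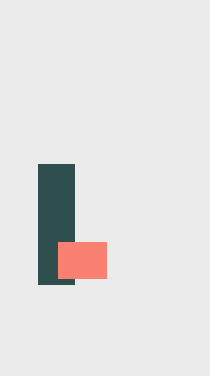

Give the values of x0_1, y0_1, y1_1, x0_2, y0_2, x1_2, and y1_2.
x0_1 = 38
y0_1 = 164
y1_1 = 284
x0_2 = 58
y0_2 = 242
x1_2 = 106
y1_2 = 278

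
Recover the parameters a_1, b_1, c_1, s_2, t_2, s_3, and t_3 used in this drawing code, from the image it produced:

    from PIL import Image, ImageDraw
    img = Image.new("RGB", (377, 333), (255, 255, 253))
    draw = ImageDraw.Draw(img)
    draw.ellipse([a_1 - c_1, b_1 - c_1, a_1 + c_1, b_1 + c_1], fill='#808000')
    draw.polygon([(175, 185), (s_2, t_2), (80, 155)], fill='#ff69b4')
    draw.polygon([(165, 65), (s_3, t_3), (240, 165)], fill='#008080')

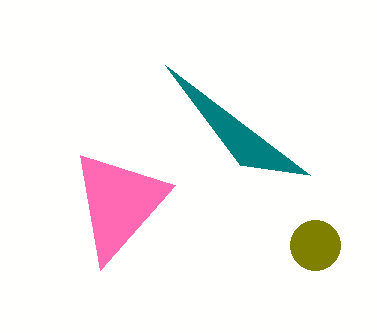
a_1 = 315
b_1 = 245
c_1 = 25
s_2 = 100
t_2 = 270
s_3 = 310
t_3 = 175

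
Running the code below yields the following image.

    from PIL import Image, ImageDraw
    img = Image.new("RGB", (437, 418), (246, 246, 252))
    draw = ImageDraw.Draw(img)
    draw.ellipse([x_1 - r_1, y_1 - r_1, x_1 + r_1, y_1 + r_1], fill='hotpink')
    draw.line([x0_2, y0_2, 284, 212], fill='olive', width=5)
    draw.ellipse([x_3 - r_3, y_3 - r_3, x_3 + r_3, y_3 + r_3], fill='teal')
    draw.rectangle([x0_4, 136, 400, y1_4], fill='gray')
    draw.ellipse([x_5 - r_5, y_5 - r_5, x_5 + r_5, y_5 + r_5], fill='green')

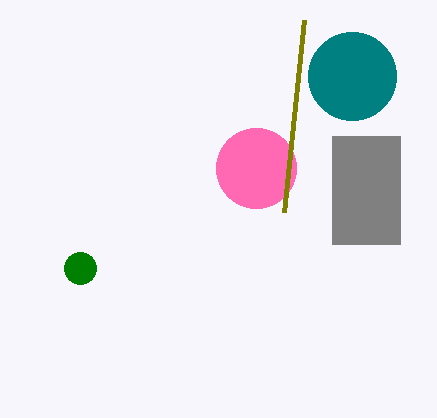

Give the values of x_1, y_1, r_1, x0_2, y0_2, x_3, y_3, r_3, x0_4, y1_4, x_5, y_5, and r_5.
x_1 = 256
y_1 = 168
r_1 = 40
x0_2 = 304
y0_2 = 20
x_3 = 352
y_3 = 76
r_3 = 44
x0_4 = 332
y1_4 = 244
x_5 = 80
y_5 = 268
r_5 = 16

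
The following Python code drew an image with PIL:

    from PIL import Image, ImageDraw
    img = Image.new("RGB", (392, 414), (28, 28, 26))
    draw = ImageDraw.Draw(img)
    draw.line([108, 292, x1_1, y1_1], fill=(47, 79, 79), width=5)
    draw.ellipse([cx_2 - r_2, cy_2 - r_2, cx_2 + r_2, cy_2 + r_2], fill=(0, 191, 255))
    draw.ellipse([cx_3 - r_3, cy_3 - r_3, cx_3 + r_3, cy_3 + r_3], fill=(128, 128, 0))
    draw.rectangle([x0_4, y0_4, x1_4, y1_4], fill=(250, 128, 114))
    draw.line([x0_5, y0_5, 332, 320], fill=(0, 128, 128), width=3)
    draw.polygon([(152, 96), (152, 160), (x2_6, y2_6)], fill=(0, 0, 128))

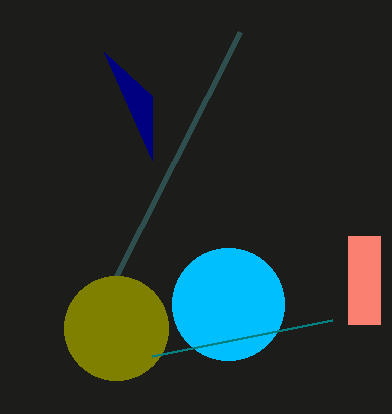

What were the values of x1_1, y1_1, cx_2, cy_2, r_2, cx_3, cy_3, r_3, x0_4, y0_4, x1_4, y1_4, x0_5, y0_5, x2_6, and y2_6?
x1_1 = 240, y1_1 = 32, cx_2 = 228, cy_2 = 304, r_2 = 56, cx_3 = 116, cy_3 = 328, r_3 = 52, x0_4 = 348, y0_4 = 236, x1_4 = 380, y1_4 = 324, x0_5 = 152, y0_5 = 356, x2_6 = 104, y2_6 = 52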